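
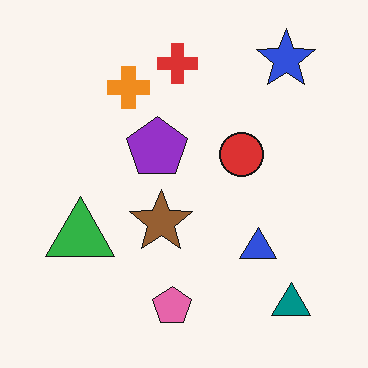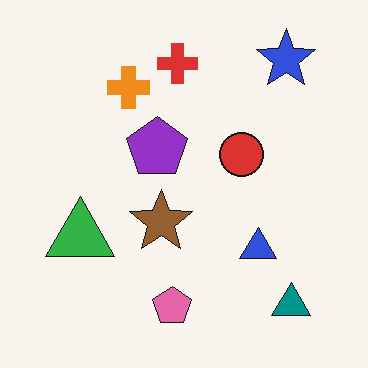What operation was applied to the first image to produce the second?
This is the original image JPEG-compressed with visible artifacts.

Blocky 8×8 compression artifacts appear around shape edges and the flat background shows ringing — characteristic JPEG degradation.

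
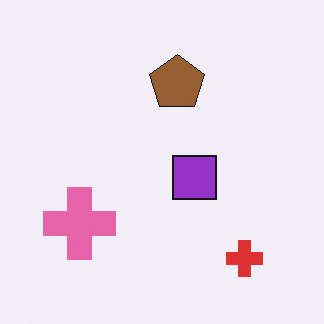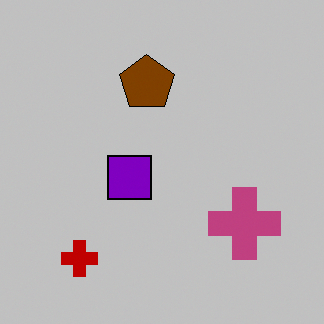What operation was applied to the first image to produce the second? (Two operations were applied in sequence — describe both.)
The transformation is: heavily posterized to just a handful of flat colors, then flipped horizontally (left ↔ right).

Each flat color has snapped to a coarser quantized level — most visibly, the near-white background has dropped to a flat grey. The pink cross is in the bottom-left of the first image and the bottom-right of the second — shapes on opposite sides of the vertical midline have swapped in a mirror flip.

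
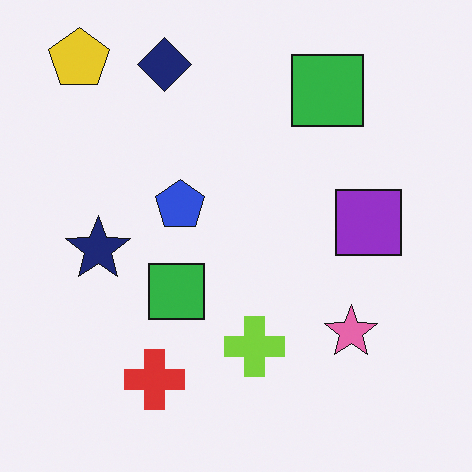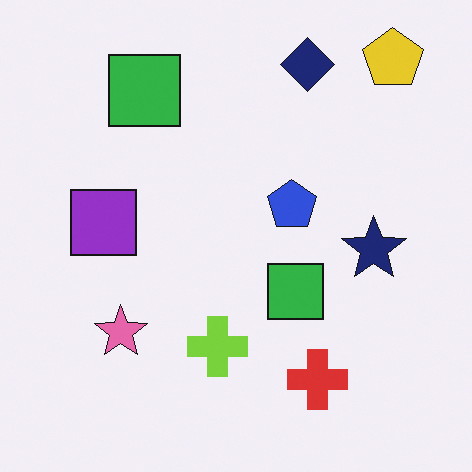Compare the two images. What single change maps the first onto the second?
It was flipped horizontally (left ↔ right).

The yellow pentagon is in the top-left of the first image and the top-right of the second — shapes on opposite sides of the vertical midline have swapped in a mirror flip.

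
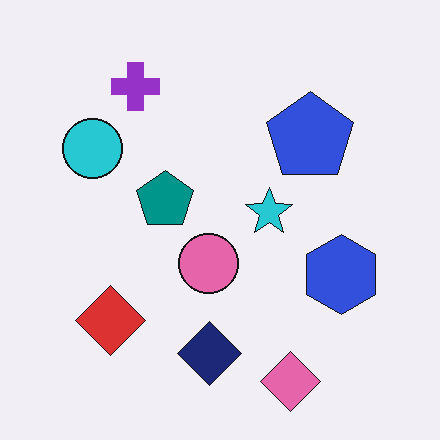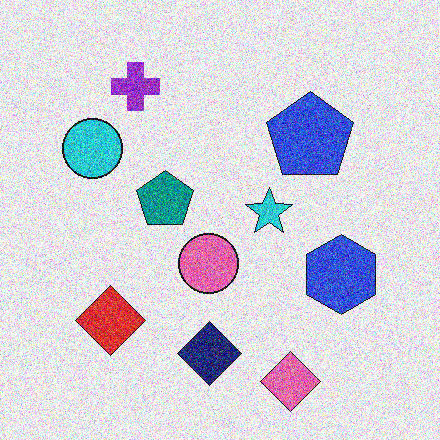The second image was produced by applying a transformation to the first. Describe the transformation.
The second image is the first degraded with strong gaussian noise.

Random speckle covers the whole image, including the flat background.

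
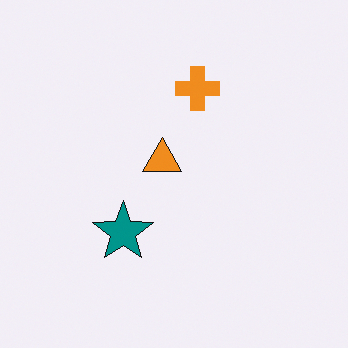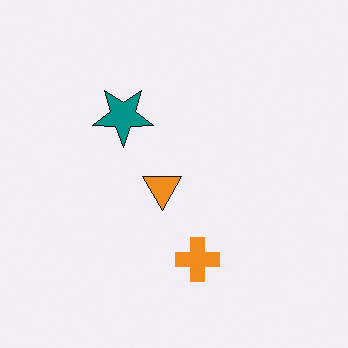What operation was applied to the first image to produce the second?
Flipped vertically (top ↔ bottom).

The orange cross is in the top of the first image and the bottom of the second — shapes on opposite sides of the horizontal midline have swapped in a mirror flip.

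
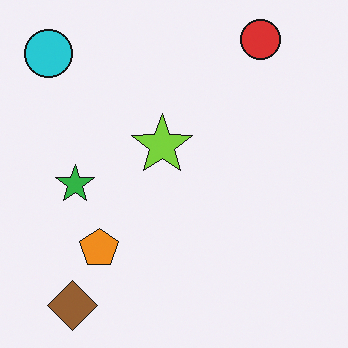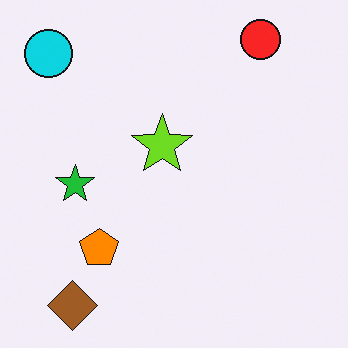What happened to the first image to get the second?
The transformation is: slightly oversaturated.

All colors are more vivid — a global saturation change.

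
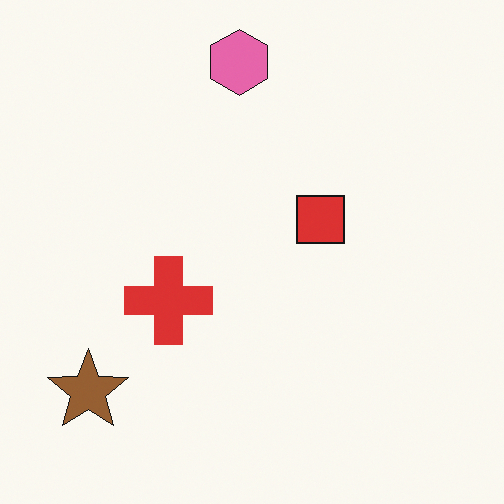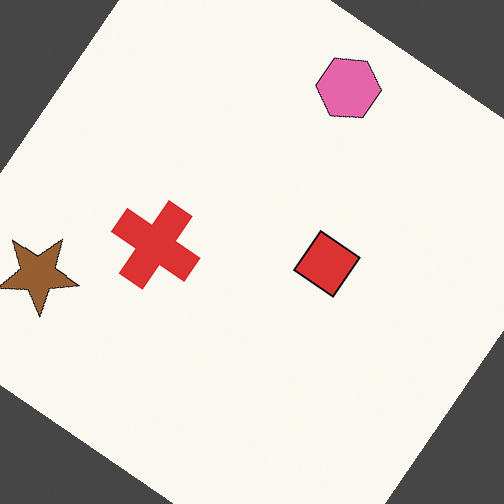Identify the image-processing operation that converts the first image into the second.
Rotated clockwise by a large amount — several tens of degrees.

Every shape is tilted by the same angle and the image corners show triangular fill wedges — a whole-image rotation by a non-right angle.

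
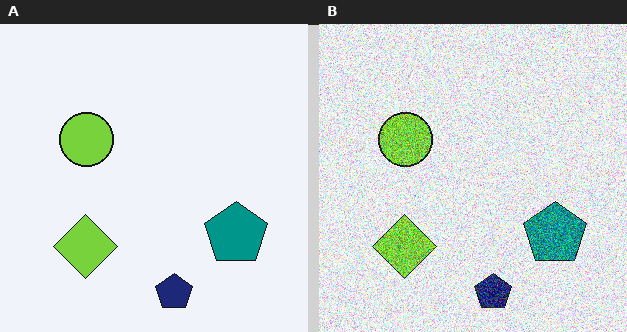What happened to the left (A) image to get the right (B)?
The right (B) image is the left (A) degraded with heavy additive noise.

Random speckle covers the whole image, including the flat background.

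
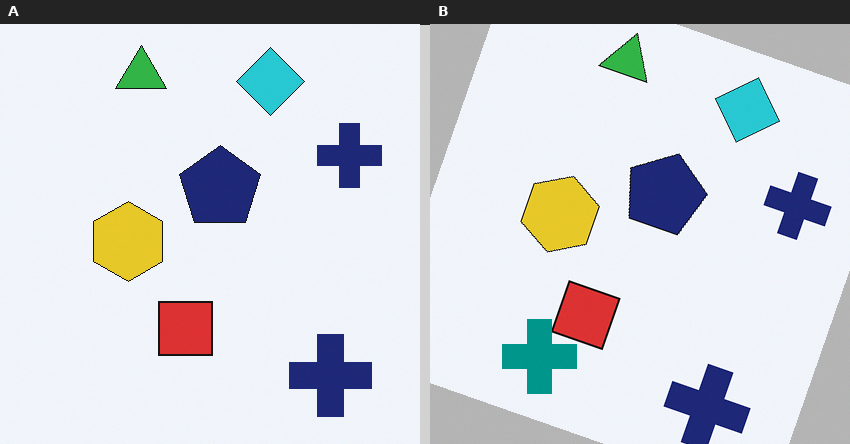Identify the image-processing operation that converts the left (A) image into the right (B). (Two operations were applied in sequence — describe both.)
Rotated clockwise by a moderate amount, then overlaid with an additional teal cross.

Every shape is tilted by the same angle and the image corners show triangular fill wedges — a whole-image rotation by a non-right angle. A teal cross appears in the right (B) image that is absent from the left (A).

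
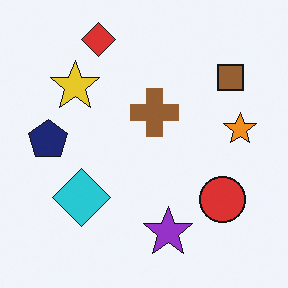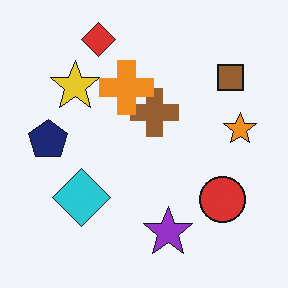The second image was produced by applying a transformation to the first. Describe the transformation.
This is the original image overlaid with an additional orange cross.

An orange cross appears in the second image that is absent from the first.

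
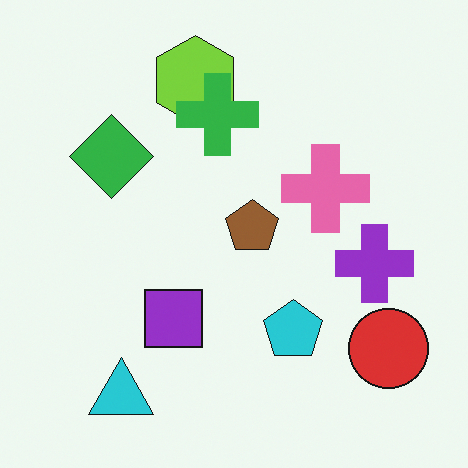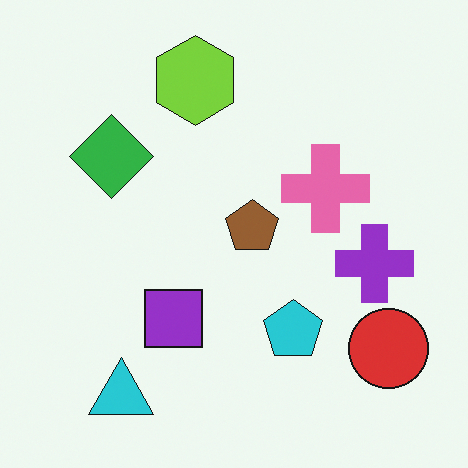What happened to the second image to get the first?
Overlaid with an additional green cross.

A green cross appears in the first image that is absent from the second.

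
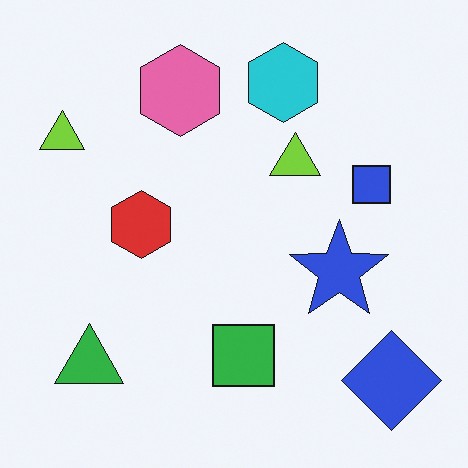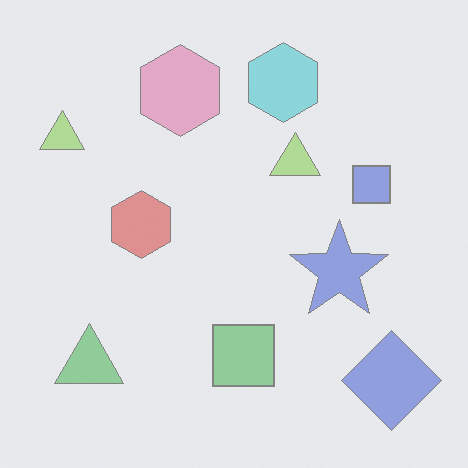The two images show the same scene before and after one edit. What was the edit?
The transformation is: given much lower contrast.

Tones are pushed toward mid-grey across the whole image — a global contrast change.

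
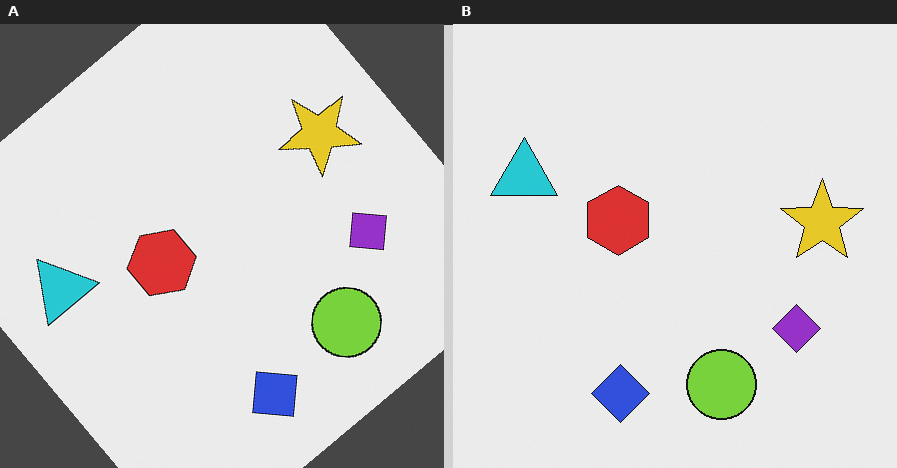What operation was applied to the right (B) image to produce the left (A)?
It was rotated counter-clockwise by a large amount — several tens of degrees.

Every shape is tilted by the same angle and the image corners show triangular fill wedges — a whole-image rotation by a non-right angle.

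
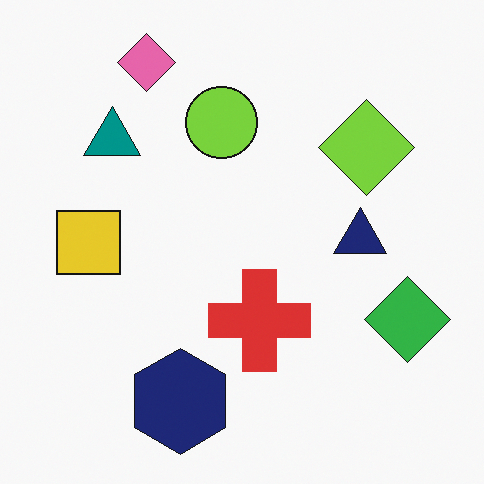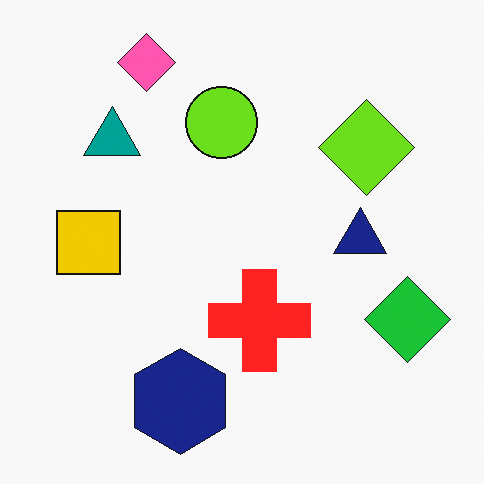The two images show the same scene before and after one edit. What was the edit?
The transformation is: slightly oversaturated.

All colors are more vivid — a global saturation change.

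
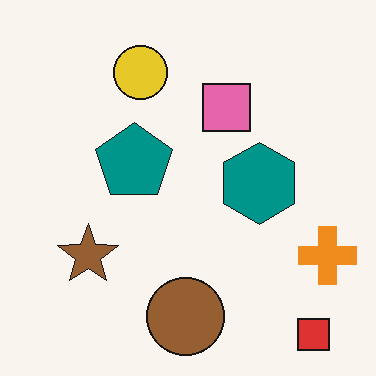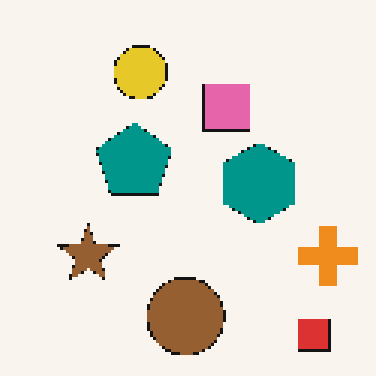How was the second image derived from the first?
It was mildly pixelated.

Shapes are reduced to large square blocks; fine edges and outlines are lost — a downscale-then-upscale (mosaic) effect.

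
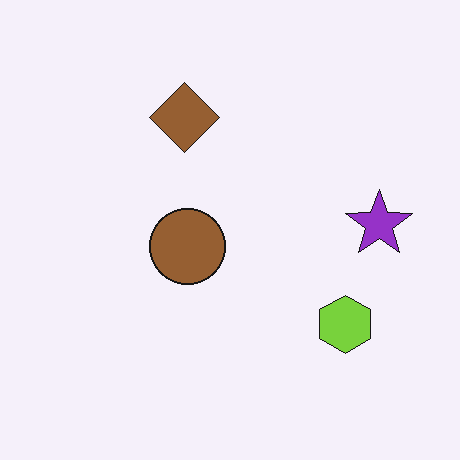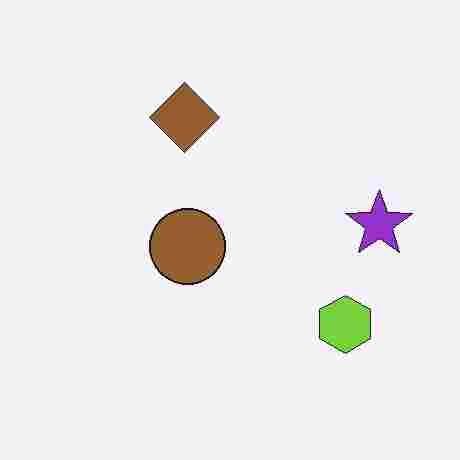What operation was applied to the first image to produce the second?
This is the original image heavily JPEG-compressed with obvious blocking artifacts.

Blocky 8×8 compression artifacts appear around shape edges and the flat background shows ringing — characteristic JPEG degradation.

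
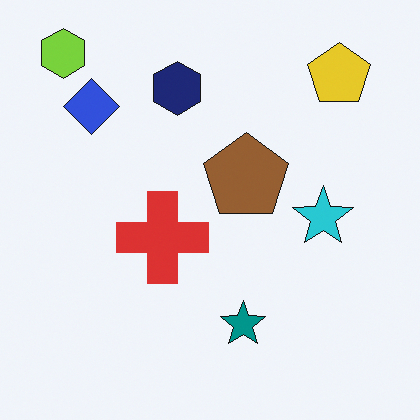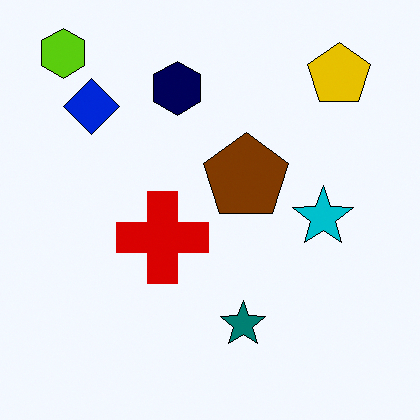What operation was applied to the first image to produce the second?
The transformation is: given slightly increased contrast.

Tones are pushed away from mid-grey across the whole image — a global contrast change.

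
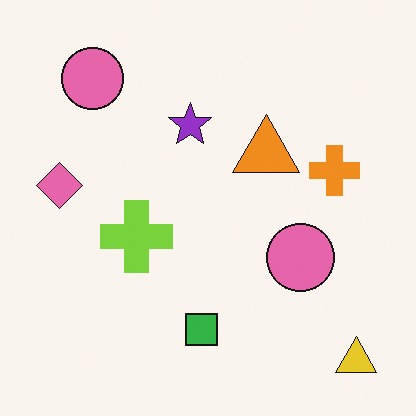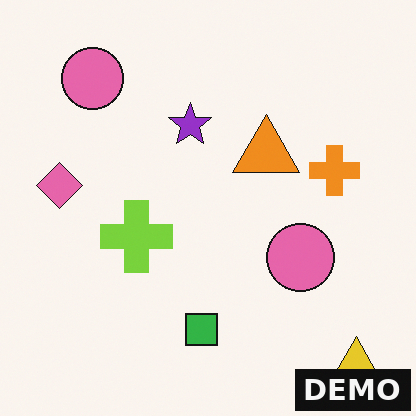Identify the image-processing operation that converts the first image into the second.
Watermarked with the text "DEMO" in the lower-right corner.

A dark label reading "DEMO" appears in the lower-right corner.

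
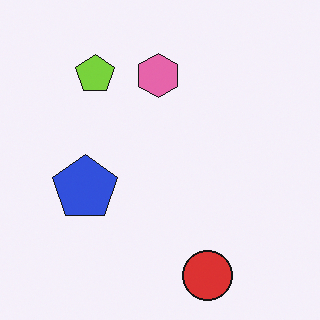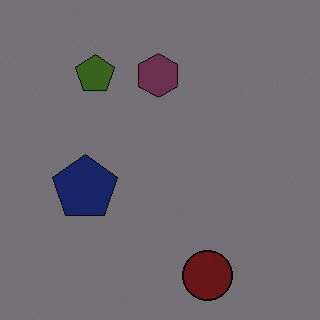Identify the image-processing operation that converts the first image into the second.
Substantially darkened.

Every pixel — background and shapes alike — is uniformly darkened.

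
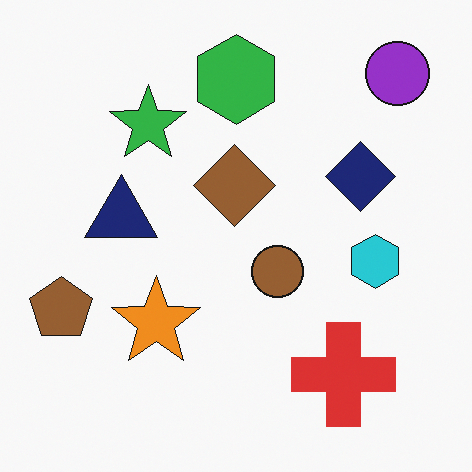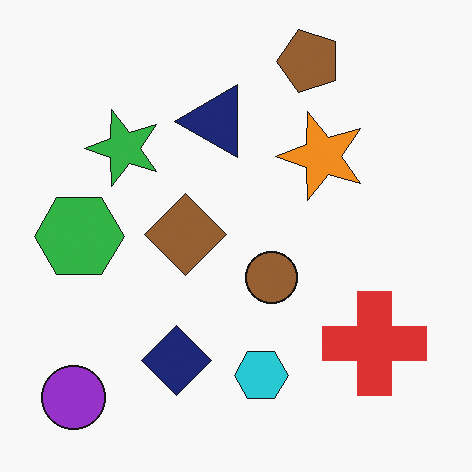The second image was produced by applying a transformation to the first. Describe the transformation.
Transposed (reflected across the top-left ↔ bottom-right diagonal).

Shapes have swapped their row and column positions — what was in the top-right is now in the bottom-left — a diagonal reflection.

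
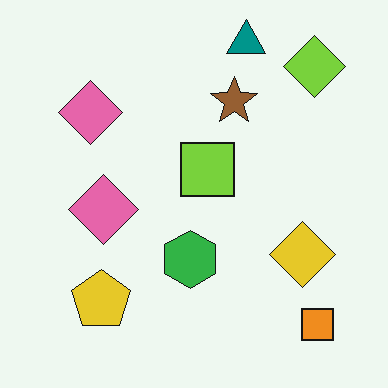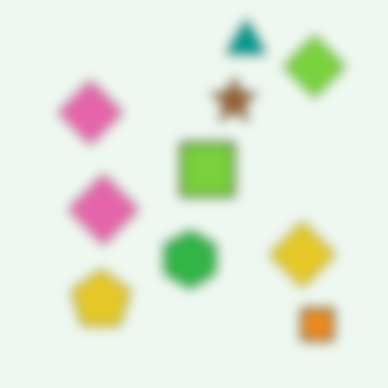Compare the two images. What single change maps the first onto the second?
The image was heavily blurred.

Shape edges and outlines are uniformly softened across the whole image.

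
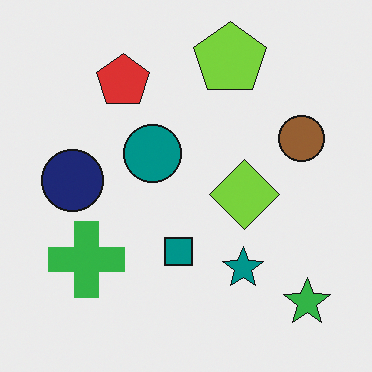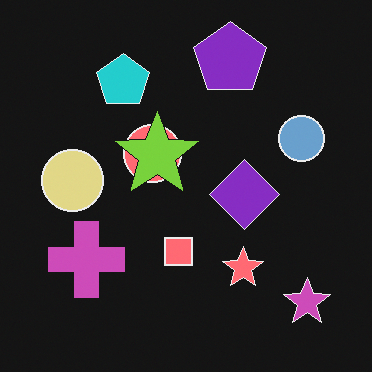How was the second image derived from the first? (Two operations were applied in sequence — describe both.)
This is the original image color-inverted (negative), then overlaid with an additional lime star.

The light background has become dark and every shape's color is its complement — a photographic negative. A lime star appears in the second image that is absent from the first.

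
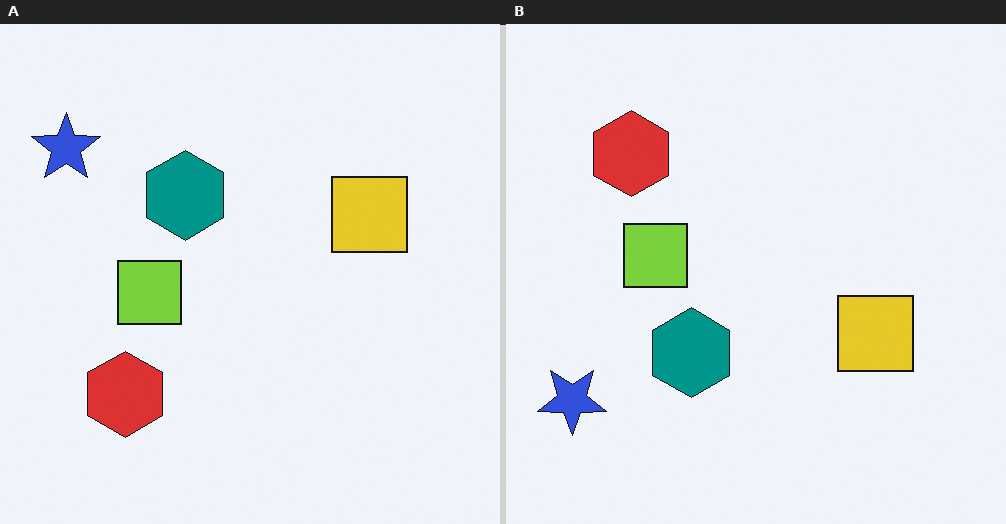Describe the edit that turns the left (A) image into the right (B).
The right (B) image is the left (A) flipped vertically (top ↔ bottom).

The blue star is in the top-left of the left (A) image and the bottom-left of the right (B) — shapes on opposite sides of the horizontal midline have swapped in a mirror flip.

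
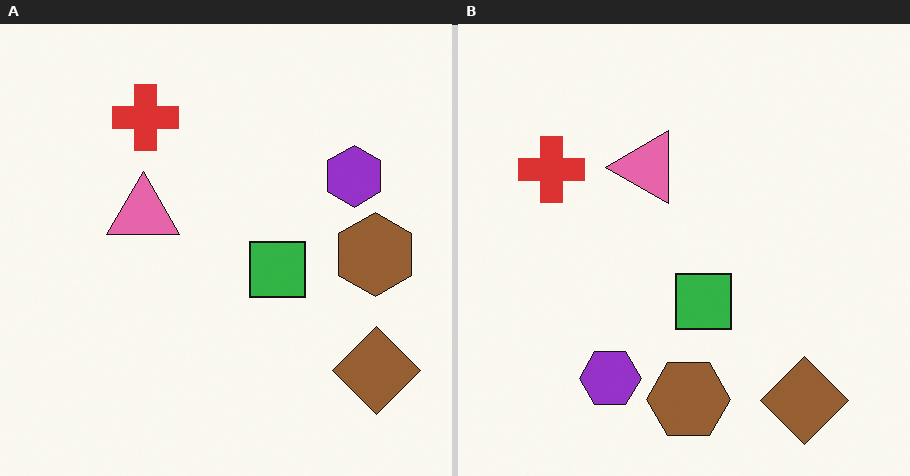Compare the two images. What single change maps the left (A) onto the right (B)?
Transposed (reflected across the top-left ↔ bottom-right diagonal).

Shapes have swapped their row and column positions — what was in the top-right is now in the bottom-left — a diagonal reflection.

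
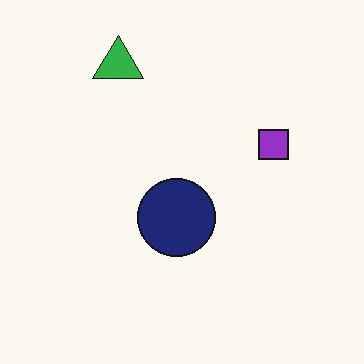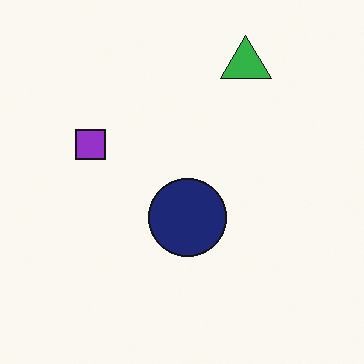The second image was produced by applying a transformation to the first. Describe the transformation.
The transformation is: flipped horizontally (left ↔ right).

The purple square is in the right of the first image and the left of the second — shapes on opposite sides of the vertical midline have swapped in a mirror flip.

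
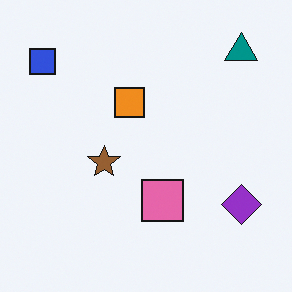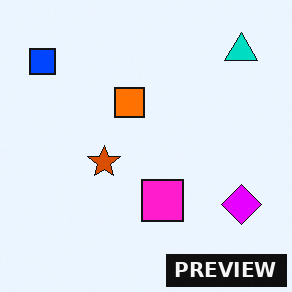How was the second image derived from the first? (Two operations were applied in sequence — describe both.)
It was heavily oversaturated, then watermarked with the text "PREVIEW" in the lower-right corner.

All colors are more vivid — a global saturation change. A dark label reading "PREVIEW" appears in the lower-right corner.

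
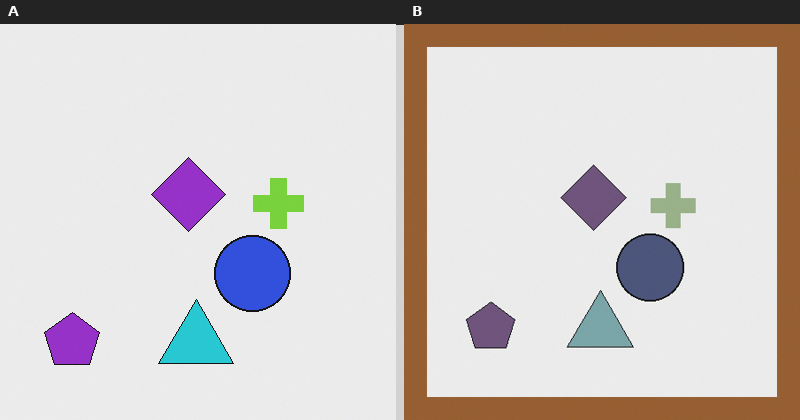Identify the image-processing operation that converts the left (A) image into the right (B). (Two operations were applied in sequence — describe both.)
This is the original image made much more muted (saturation change), then framed with a brown border.

All colors are more muted and greyish — a global saturation change. A solid brown frame runs around the edge of the right (B) image, with the content slightly shrunk inside it.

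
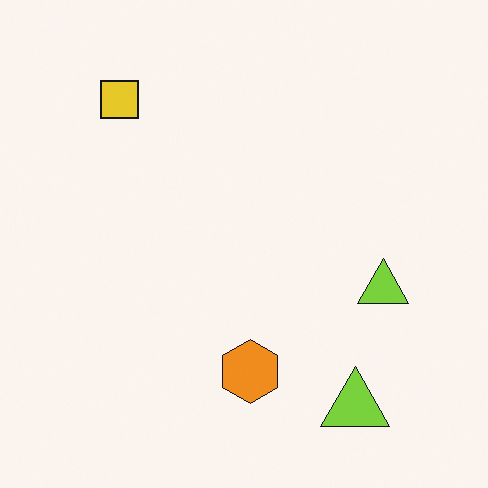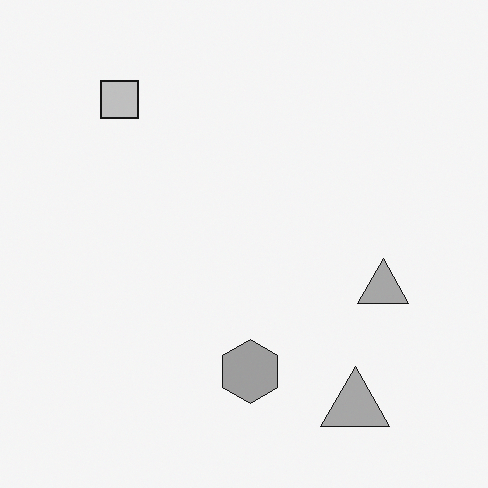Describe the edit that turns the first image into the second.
The transformation is: converted to grayscale.

All color is removed — every shape is now a shade of grey.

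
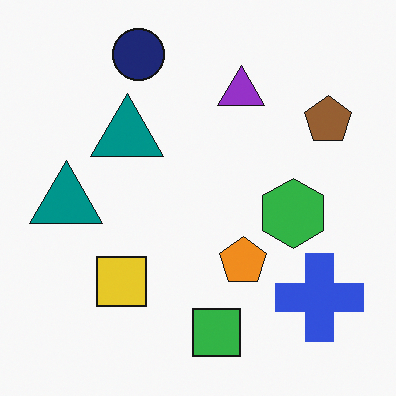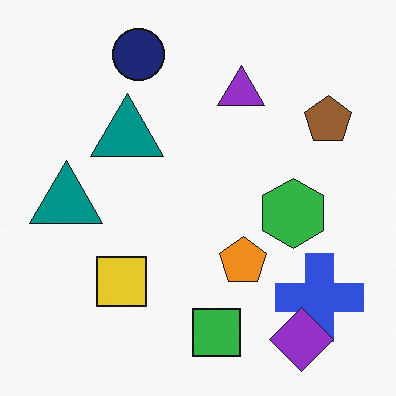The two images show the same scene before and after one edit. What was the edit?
This is the original image overlaid with an additional purple diamond.

A purple diamond appears in the second image that is absent from the first.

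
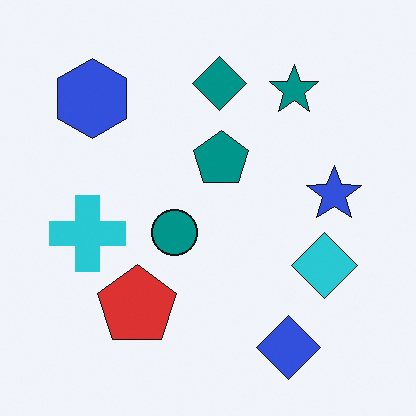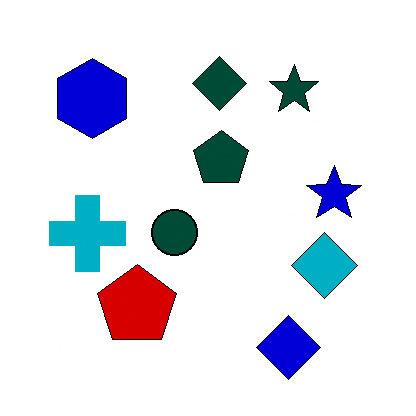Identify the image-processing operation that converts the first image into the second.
The second image is the first boosted in contrast.

Tones are pushed away from mid-grey across the whole image — a global contrast change.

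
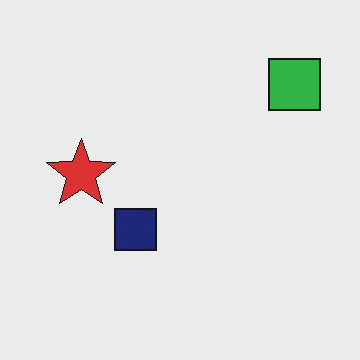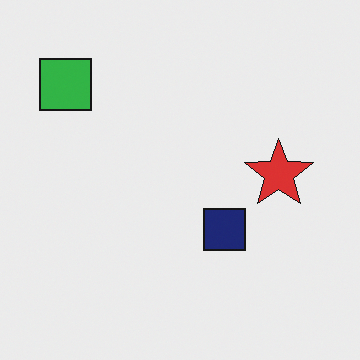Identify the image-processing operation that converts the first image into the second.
The image was flipped horizontally (left ↔ right).

The green square is in the top-right of the first image and the top-left of the second — shapes on opposite sides of the vertical midline have swapped in a mirror flip.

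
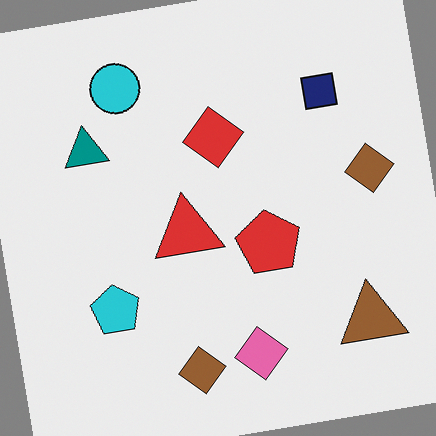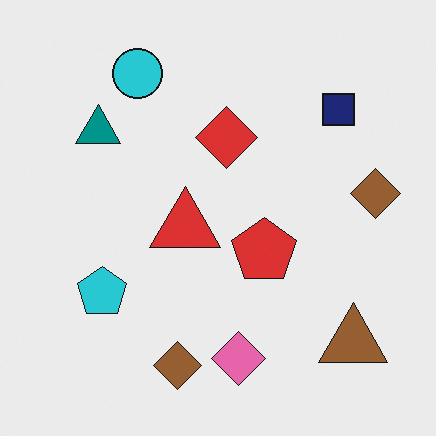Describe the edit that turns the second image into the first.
The first image is the second rotated counter-clockwise by a small amount.

Every shape is tilted by the same angle and the image corners show triangular fill wedges — a whole-image rotation by a non-right angle.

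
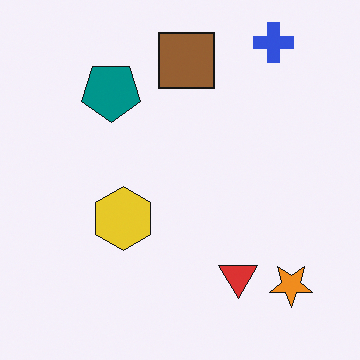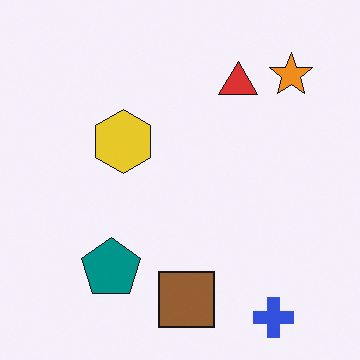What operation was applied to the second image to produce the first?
The image was flipped vertically (top ↔ bottom).

The blue cross is in the bottom-right of the second image and the top-right of the first — shapes on opposite sides of the horizontal midline have swapped in a mirror flip.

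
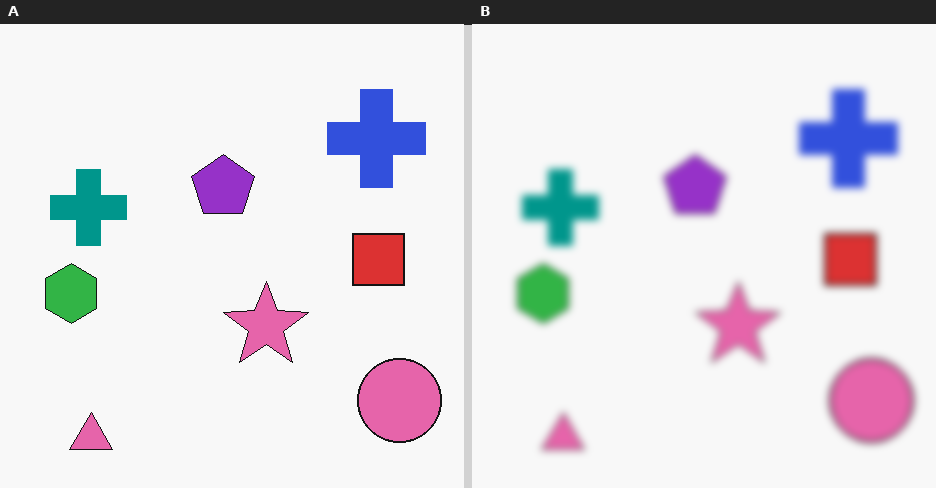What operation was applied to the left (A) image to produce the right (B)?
Noticeably gaussian-blurred.

Shape edges and outlines are uniformly softened across the whole image.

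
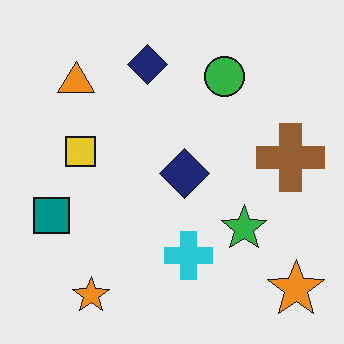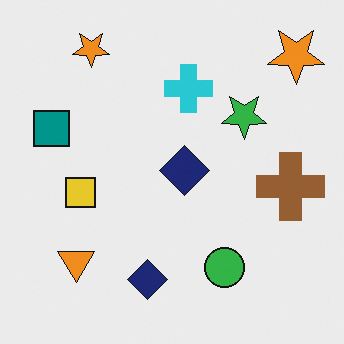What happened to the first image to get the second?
The image was flipped vertically (top ↔ bottom).

The green circle is in the top of the first image and the bottom of the second — shapes on opposite sides of the horizontal midline have swapped in a mirror flip.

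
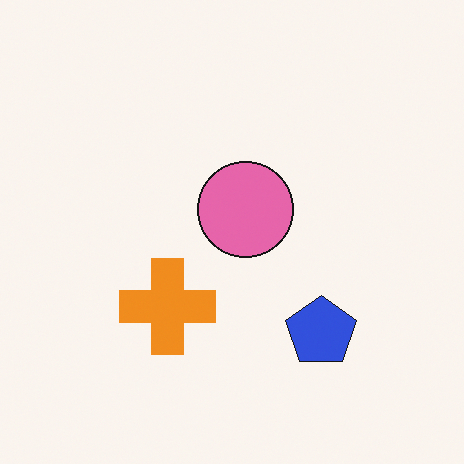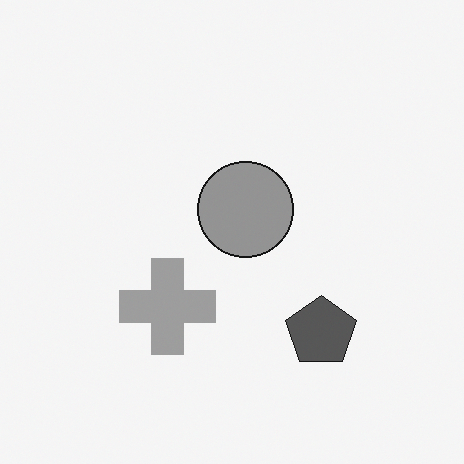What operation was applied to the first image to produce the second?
The image was converted to grayscale.

All color is removed — every shape is now a shade of grey.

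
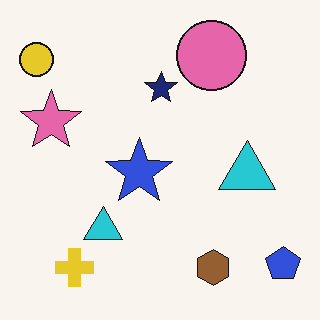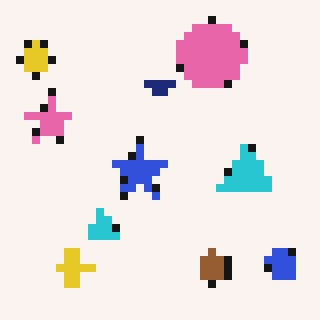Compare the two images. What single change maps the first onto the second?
This is the original image pixelated into visible square blocks.

Shapes are reduced to large square blocks; fine edges and outlines are lost — a downscale-then-upscale (mosaic) effect.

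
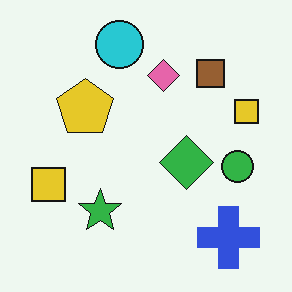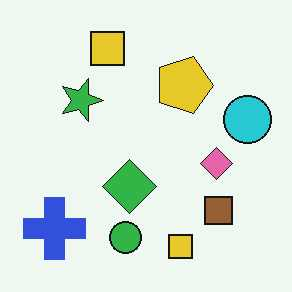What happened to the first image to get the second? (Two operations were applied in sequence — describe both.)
The image was rotated 90° clockwise, then JPEG-compressed with visible artifacts.

The blue cross sits in the bottom-right of the first image and the bottom-left of the second — consistent with a whole-image 90° clockwise rotation. Blocky 8×8 compression artifacts appear around shape edges and the flat background shows ringing — characteristic JPEG degradation.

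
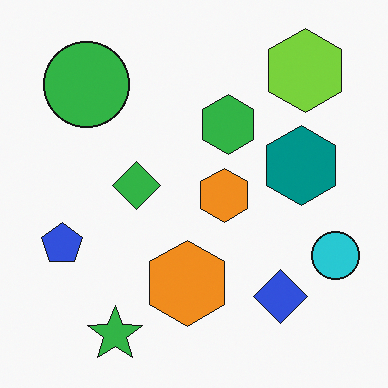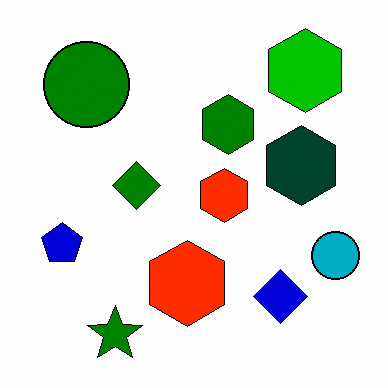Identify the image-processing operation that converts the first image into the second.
The second image is the first boosted in contrast.

Tones are pushed away from mid-grey across the whole image — a global contrast change.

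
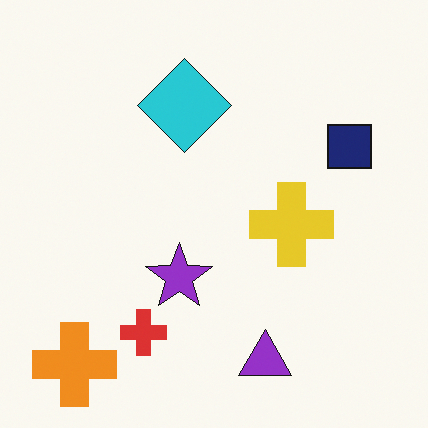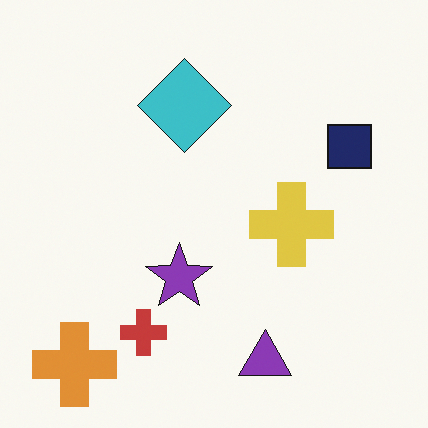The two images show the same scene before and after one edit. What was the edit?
The second image is the first slightly desaturated.

All colors are more muted and greyish — a global saturation change.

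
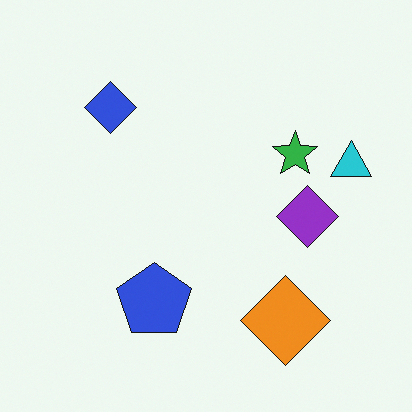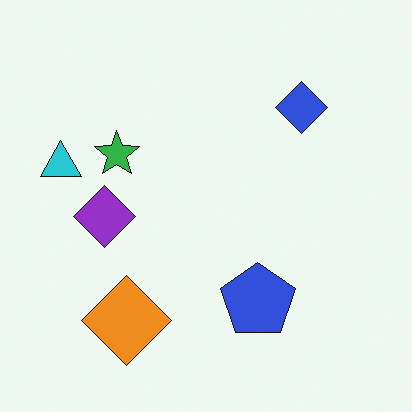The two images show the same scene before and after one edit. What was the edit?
The image was flipped horizontally (left ↔ right).

The cyan triangle is in the right of the first image and the left of the second — shapes on opposite sides of the vertical midline have swapped in a mirror flip.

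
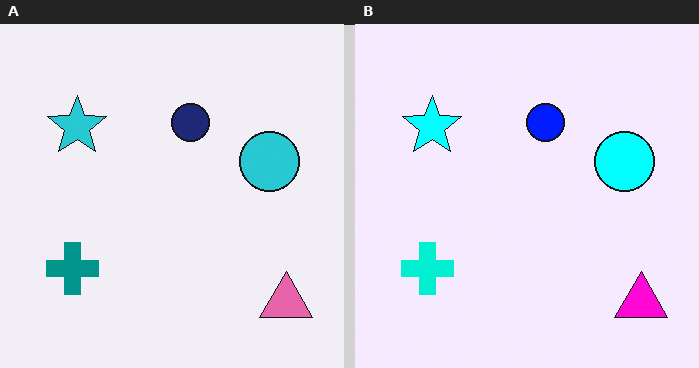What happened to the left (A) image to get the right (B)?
The transformation is: made much more vivid (saturation change).

All colors are more vivid — a global saturation change.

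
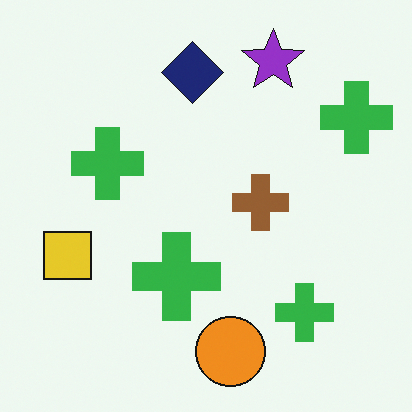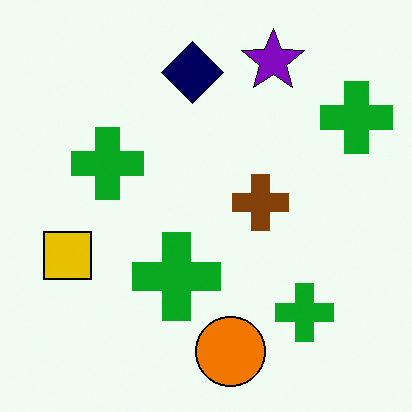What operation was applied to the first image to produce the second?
The transformation is: given slightly increased contrast.

Tones are pushed away from mid-grey across the whole image — a global contrast change.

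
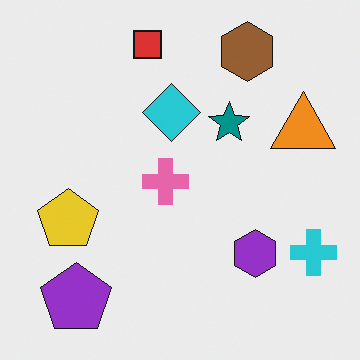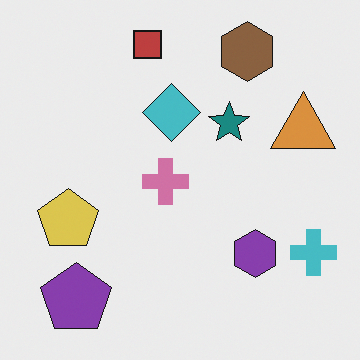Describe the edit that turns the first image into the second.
Slightly desaturated.

All colors are more muted and greyish — a global saturation change.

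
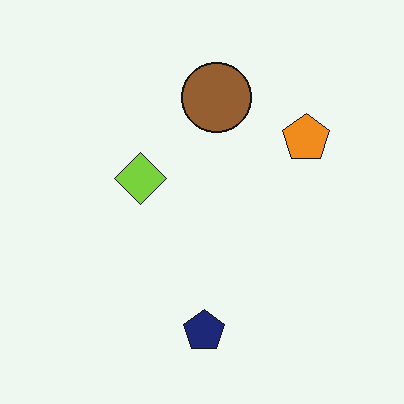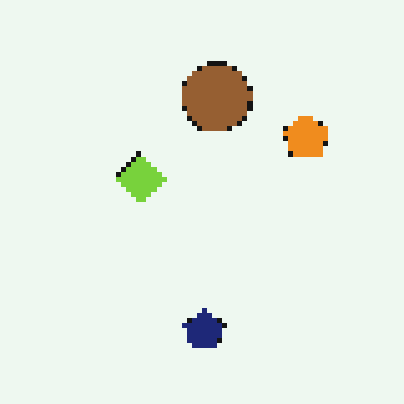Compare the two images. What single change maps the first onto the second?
It was mildly pixelated.

Shapes are reduced to large square blocks; fine edges and outlines are lost — a downscale-then-upscale (mosaic) effect.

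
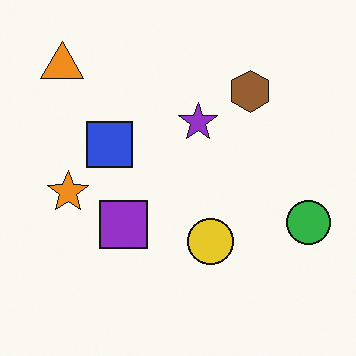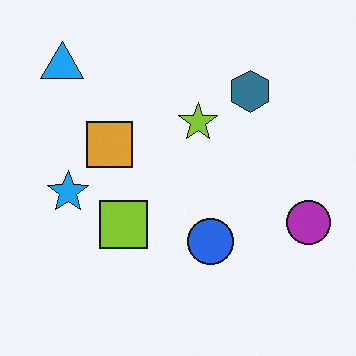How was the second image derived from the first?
The image was hue-shifted through roughly half the color wheel.

Every shape's color has rotated by the same amount around the hue wheel — a uniform hue shift.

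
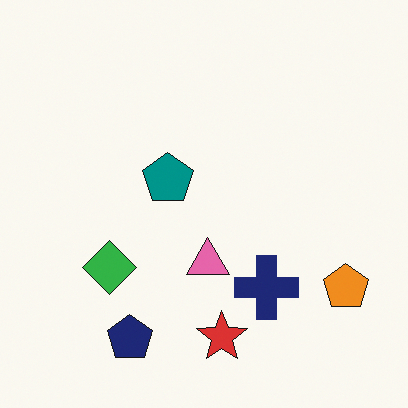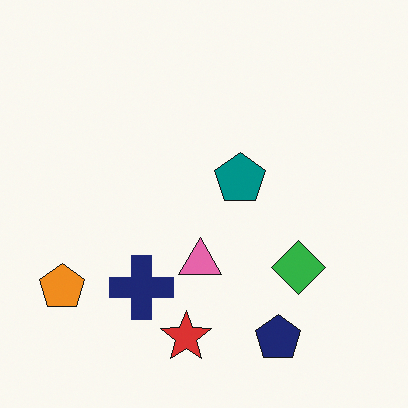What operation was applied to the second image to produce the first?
It was flipped horizontally (left ↔ right).

The orange pentagon is in the bottom-left of the second image and the bottom-right of the first — shapes on opposite sides of the vertical midline have swapped in a mirror flip.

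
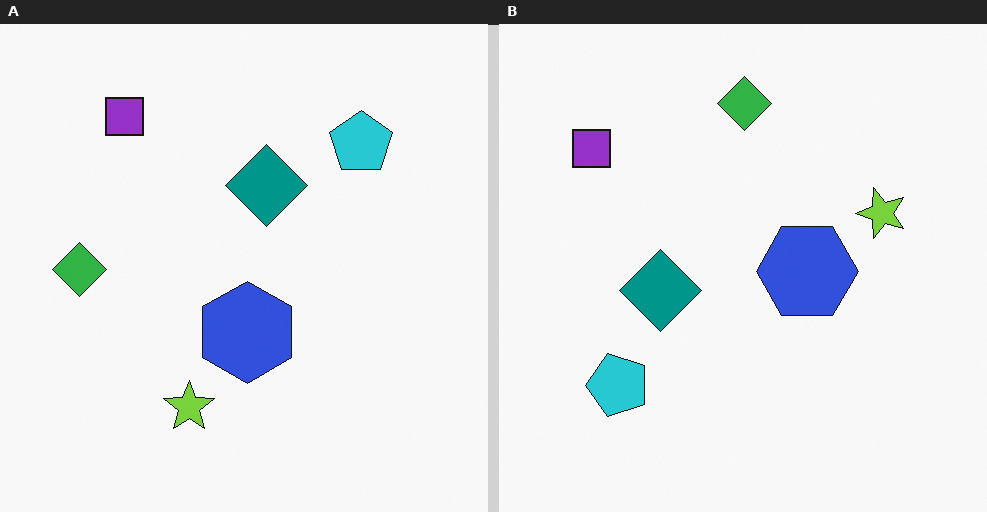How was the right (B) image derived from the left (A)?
The transformation is: transposed (reflected across the top-left ↔ bottom-right diagonal).

Shapes have swapped their row and column positions — what was in the top-right is now in the bottom-left — a diagonal reflection.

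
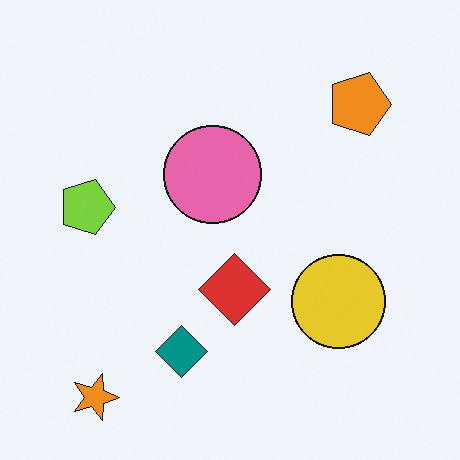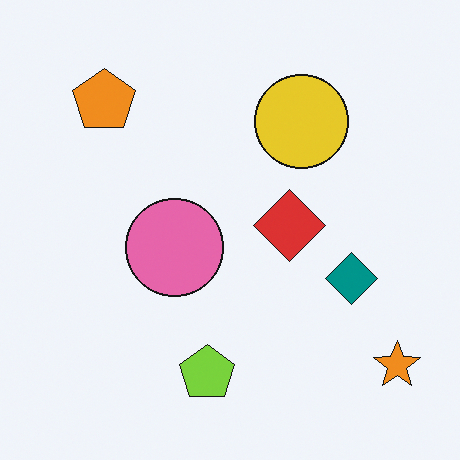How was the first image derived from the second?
This is the original image rotated 90° clockwise.

The orange star sits in the bottom-right of the second image and the bottom-left of the first — consistent with a whole-image 90° clockwise rotation.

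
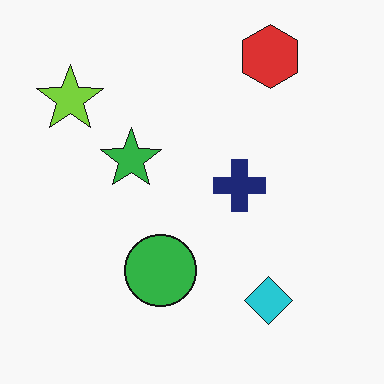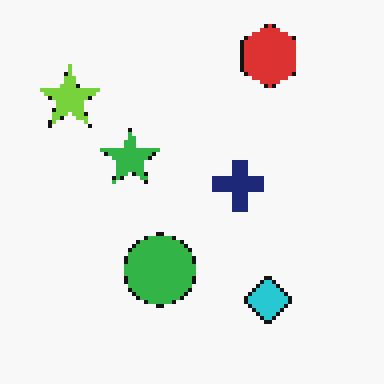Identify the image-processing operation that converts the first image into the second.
The image was mildly pixelated.

Shapes are reduced to large square blocks; fine edges and outlines are lost — a downscale-then-upscale (mosaic) effect.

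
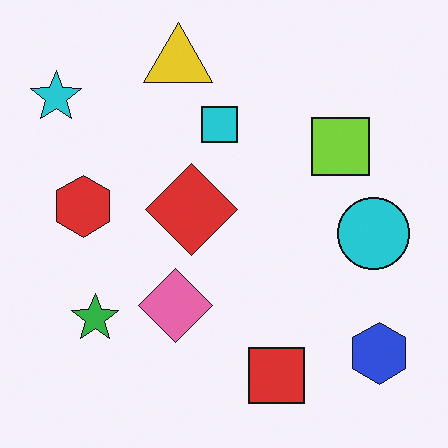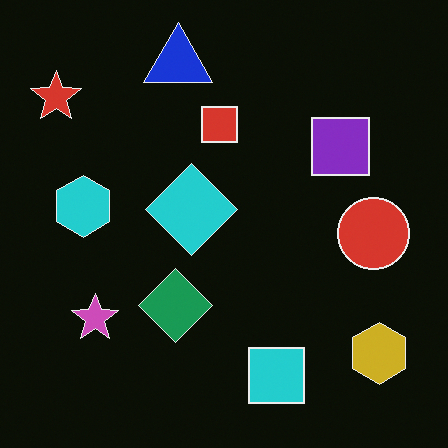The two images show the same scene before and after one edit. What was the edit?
The image was color-inverted (negative).

The light background has become dark and every shape's color is its complement — a photographic negative.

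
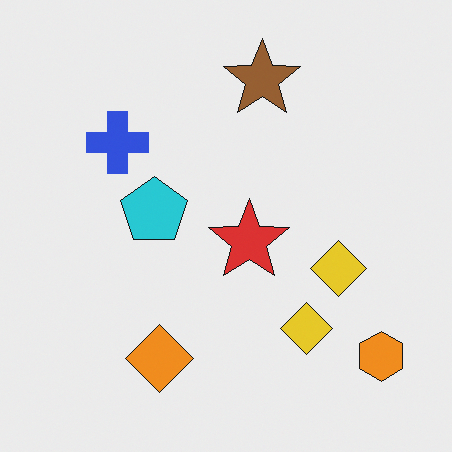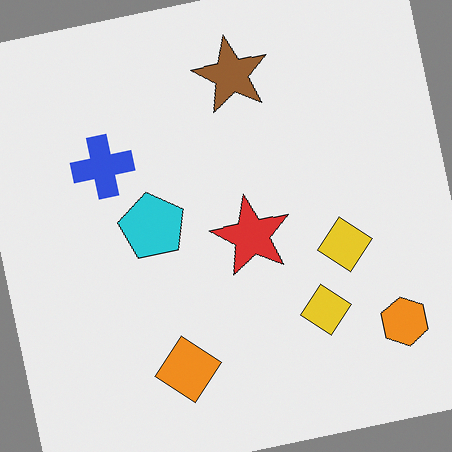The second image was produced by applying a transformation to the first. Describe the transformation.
Rotated counter-clockwise by a slight angle.

Every shape is tilted by the same angle and the image corners show triangular fill wedges — a whole-image rotation by a non-right angle.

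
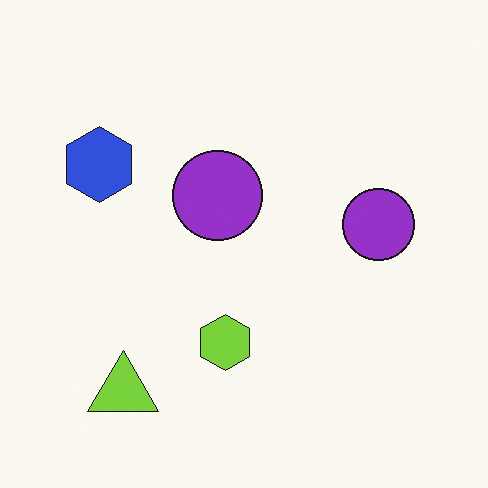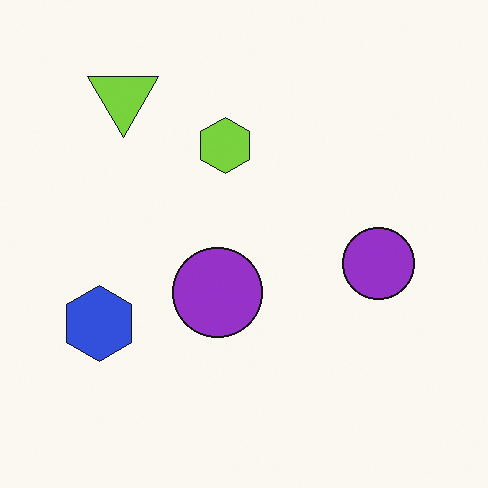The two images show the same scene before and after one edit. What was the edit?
It was flipped vertically (top ↔ bottom).

The lime triangle is in the bottom-left of the first image and the top-left of the second — shapes on opposite sides of the horizontal midline have swapped in a mirror flip.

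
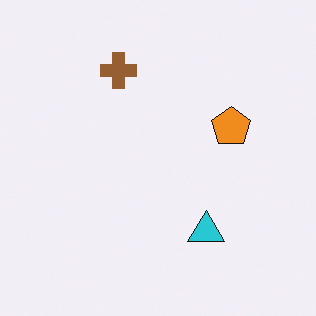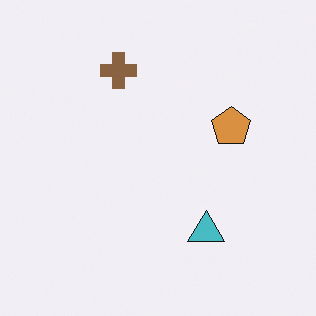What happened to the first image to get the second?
This is the original image slightly desaturated.

All colors are more muted and greyish — a global saturation change.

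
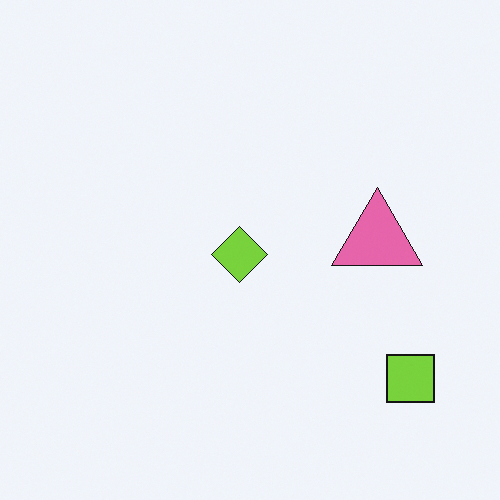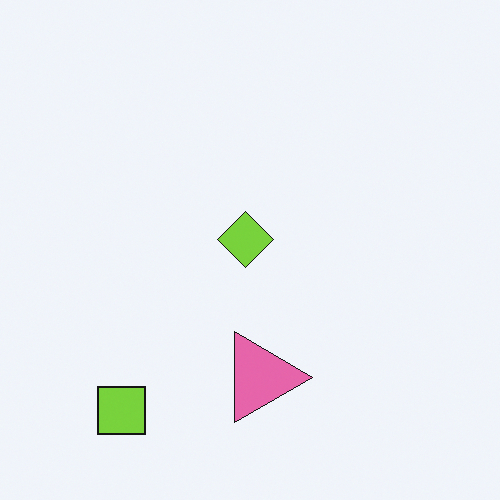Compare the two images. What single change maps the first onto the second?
The second image is the first rotated 90° clockwise.

The lime square sits in the bottom-right of the first image and the bottom-left of the second — consistent with a whole-image 90° clockwise rotation.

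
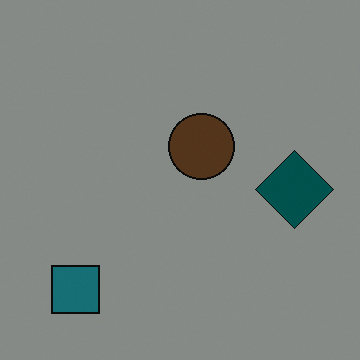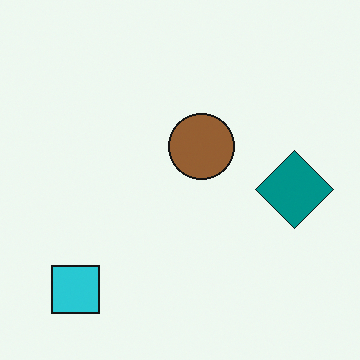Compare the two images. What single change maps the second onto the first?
Substantially darkened.

Every pixel — background and shapes alike — is uniformly darkened.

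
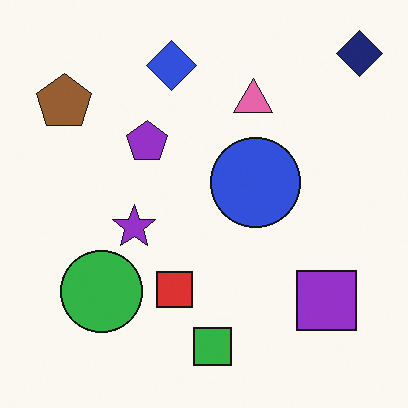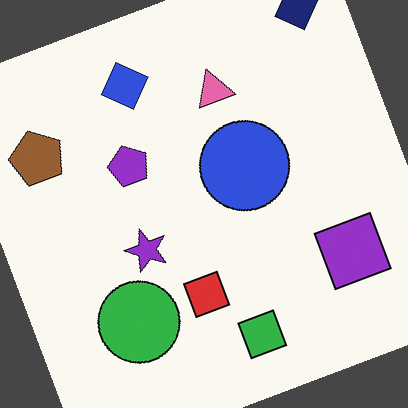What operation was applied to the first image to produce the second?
The transformation is: rotated counter-clockwise by a clearly visible amount.

Every shape is tilted by the same angle and the image corners show triangular fill wedges — a whole-image rotation by a non-right angle.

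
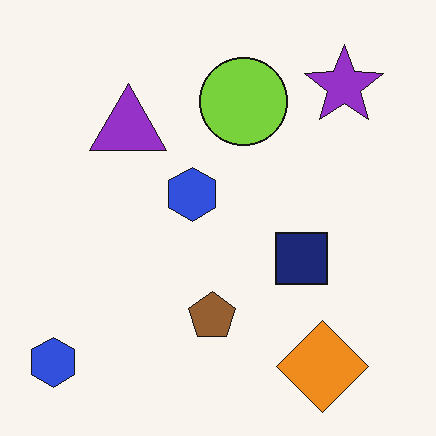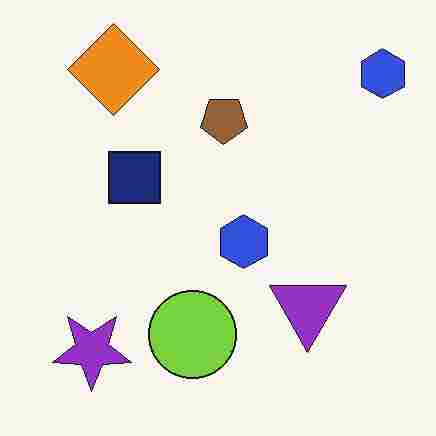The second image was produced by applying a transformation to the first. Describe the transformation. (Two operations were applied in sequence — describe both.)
The image was rotated 180°, then degraded with heavy JPEG compression.

The purple star sits in the top-right of the first image and the bottom-left of the second — consistent with a whole-image 180° rotation. Blocky 8×8 compression artifacts appear around shape edges and the flat background shows ringing — characteristic JPEG degradation.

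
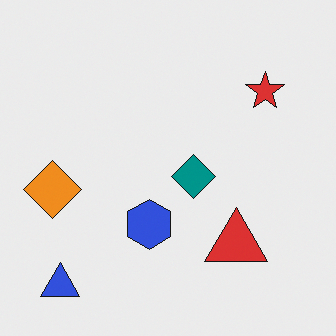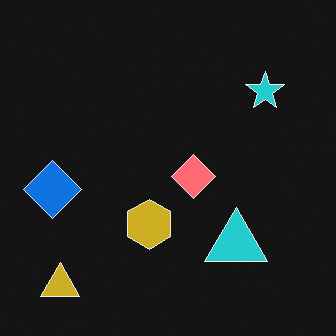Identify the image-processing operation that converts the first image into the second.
Color-inverted (negative).

The light background has become dark and every shape's color is its complement — a photographic negative.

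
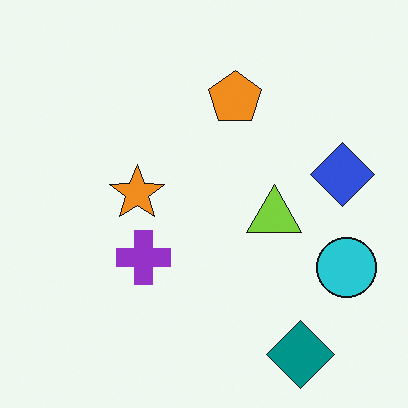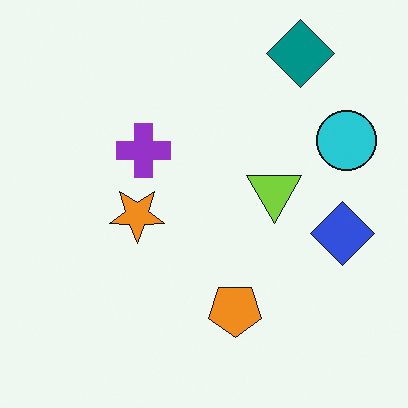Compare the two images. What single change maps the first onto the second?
Flipped vertically (top ↔ bottom).

The teal diamond is in the bottom-right of the first image and the top-right of the second — shapes on opposite sides of the horizontal midline have swapped in a mirror flip.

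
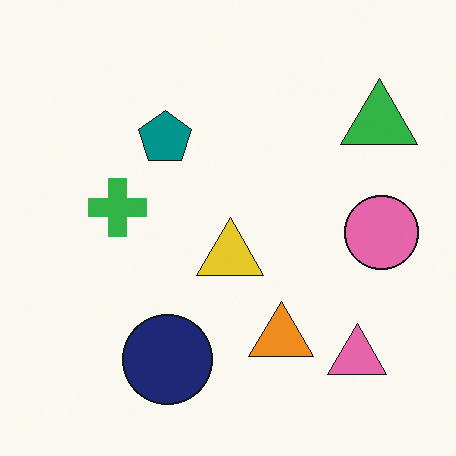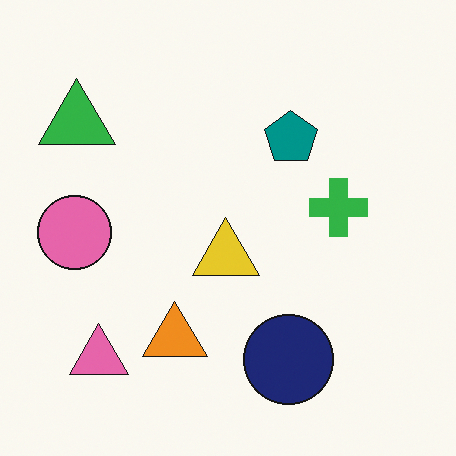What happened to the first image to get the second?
This is the original image flipped horizontally (left ↔ right).

The pink circle is in the right of the first image and the left of the second — shapes on opposite sides of the vertical midline have swapped in a mirror flip.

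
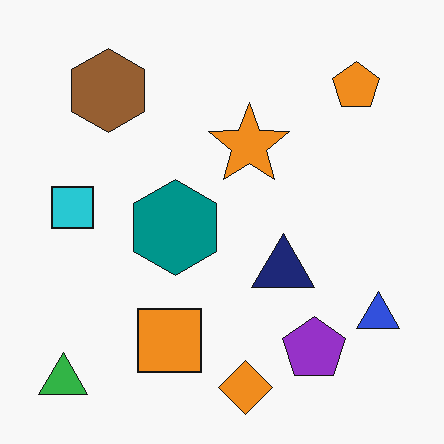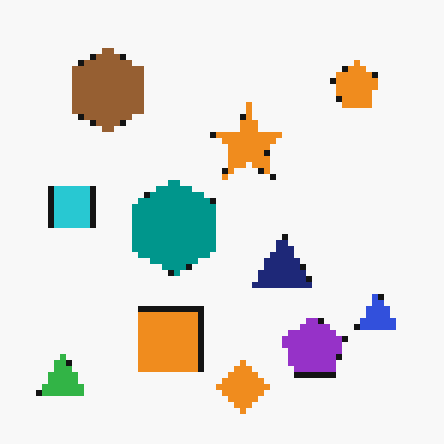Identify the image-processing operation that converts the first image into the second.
Moderately pixelated.

Shapes are reduced to large square blocks; fine edges and outlines are lost — a downscale-then-upscale (mosaic) effect.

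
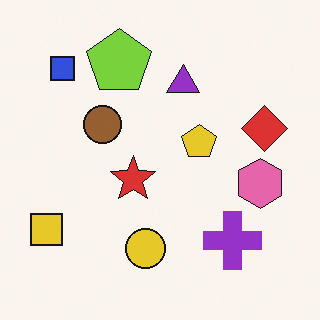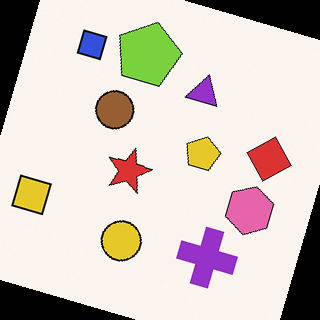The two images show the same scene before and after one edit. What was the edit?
Rotated clockwise by a moderate amount.

Every shape is tilted by the same angle and the image corners show triangular fill wedges — a whole-image rotation by a non-right angle.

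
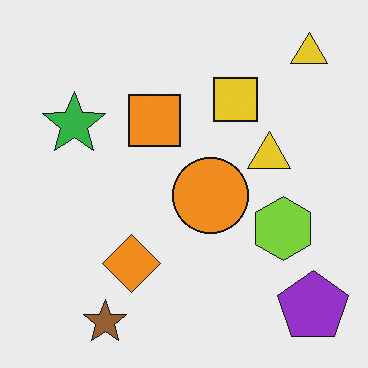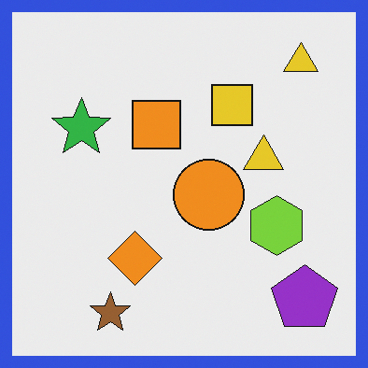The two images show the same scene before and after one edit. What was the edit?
This is the original image framed with a blue border.

A solid blue frame runs around the edge of the second image, with the content slightly shrunk inside it.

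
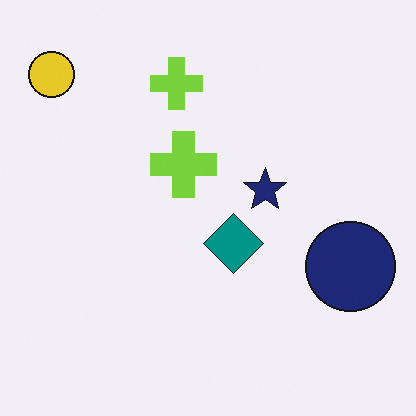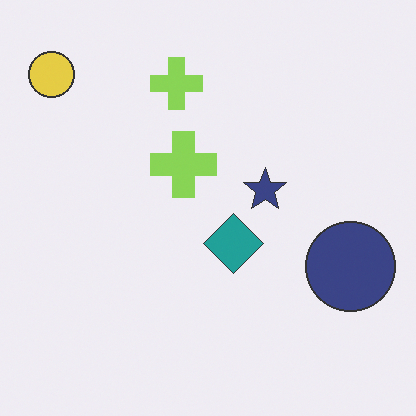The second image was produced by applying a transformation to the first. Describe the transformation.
Given slightly reduced contrast.

Tones are pushed toward mid-grey across the whole image — a global contrast change.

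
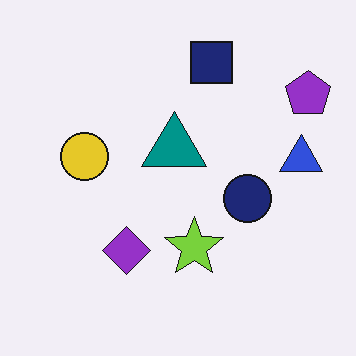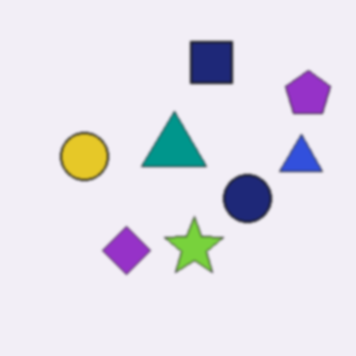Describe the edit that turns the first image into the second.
This is the original image given a subtle gaussian blur.

Shape edges and outlines are uniformly softened across the whole image.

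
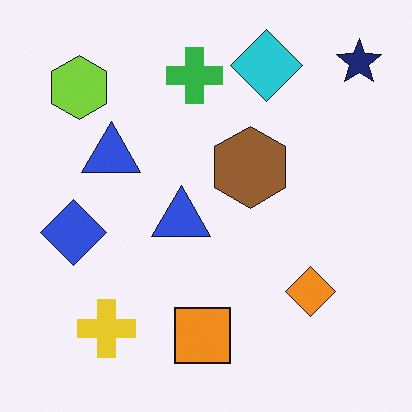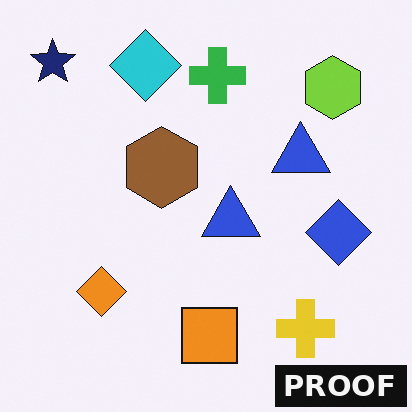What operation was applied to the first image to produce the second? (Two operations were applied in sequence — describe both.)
The second image is the first flipped horizontally (left ↔ right), then watermarked with the text "PROOF" in the lower-right corner.

The navy star is in the top-right of the first image and the top-left of the second — shapes on opposite sides of the vertical midline have swapped in a mirror flip. A dark label reading "PROOF" appears in the lower-right corner.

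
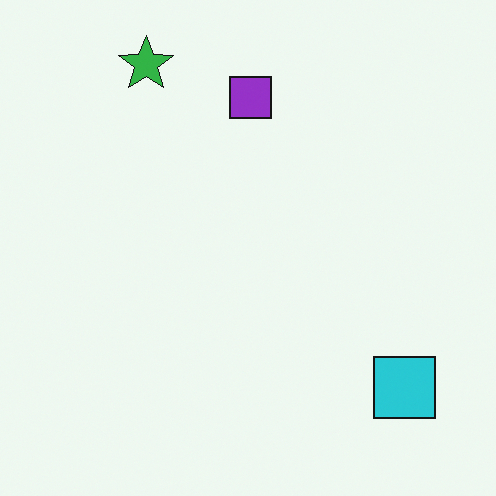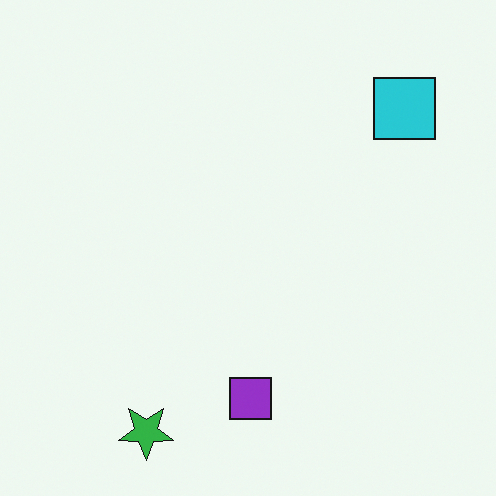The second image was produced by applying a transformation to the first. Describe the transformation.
Flipped vertically (top ↔ bottom).

The green star is in the top-left of the first image and the bottom-left of the second — shapes on opposite sides of the horizontal midline have swapped in a mirror flip.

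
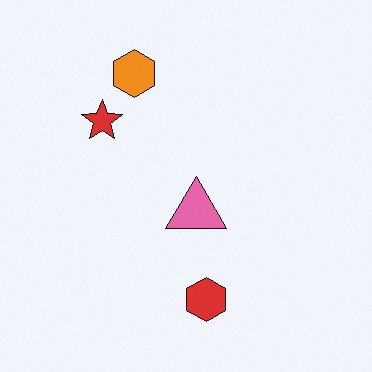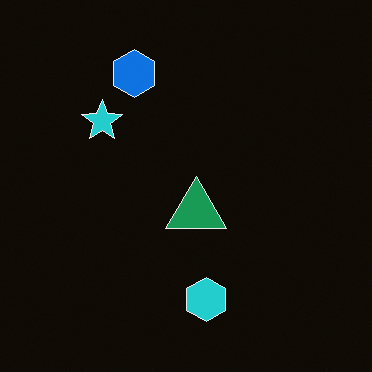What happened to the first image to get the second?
The second image is the first color-inverted (negative).

The light background has become dark and every shape's color is its complement — a photographic negative.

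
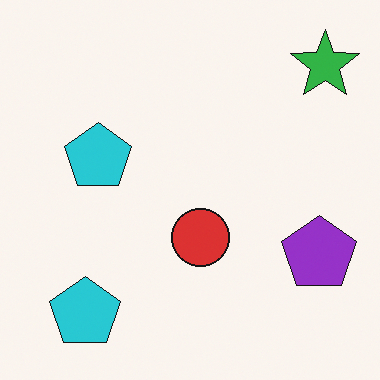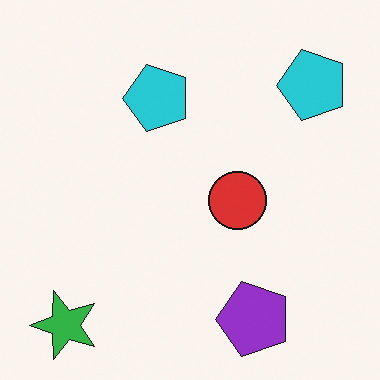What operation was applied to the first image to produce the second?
This is the original image transposed (reflected across the top-left ↔ bottom-right diagonal).

Shapes have swapped their row and column positions — what was in the top-right is now in the bottom-left — a diagonal reflection.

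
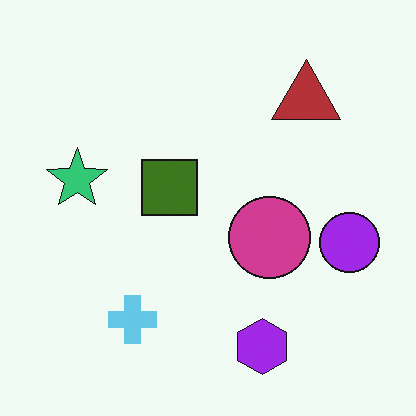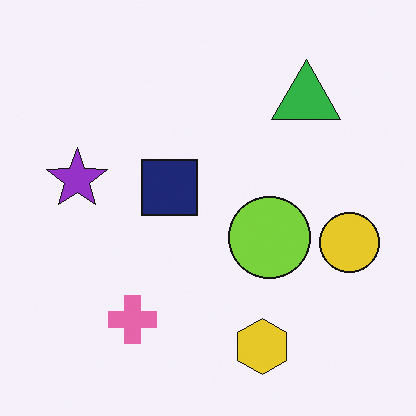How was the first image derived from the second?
This is the original image hue-shifted by a large amount.

Every shape's color has rotated by the same amount around the hue wheel — a uniform hue shift.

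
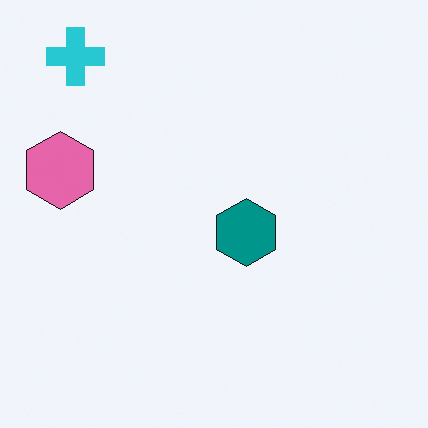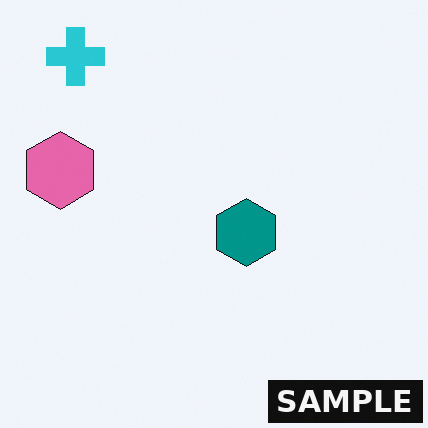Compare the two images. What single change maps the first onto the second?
This is the original image watermarked with the text "SAMPLE" in the lower-right corner.

A dark label reading "SAMPLE" appears in the lower-right corner.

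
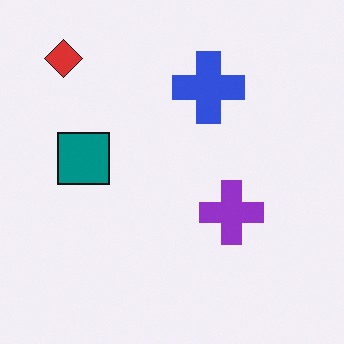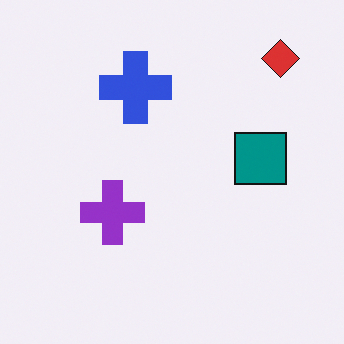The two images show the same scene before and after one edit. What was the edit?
The image was flipped horizontally (left ↔ right).

The red diamond is in the top-left of the first image and the top-right of the second — shapes on opposite sides of the vertical midline have swapped in a mirror flip.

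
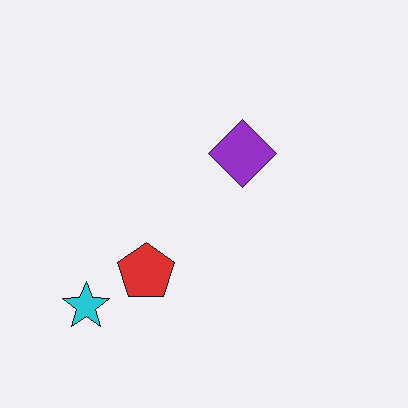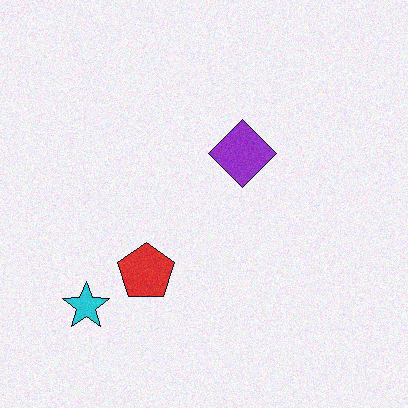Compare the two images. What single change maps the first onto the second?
Degraded with a light layer of grain.

Random speckle covers the whole image, including the flat background.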